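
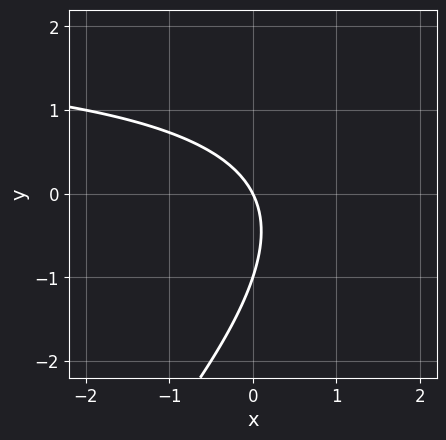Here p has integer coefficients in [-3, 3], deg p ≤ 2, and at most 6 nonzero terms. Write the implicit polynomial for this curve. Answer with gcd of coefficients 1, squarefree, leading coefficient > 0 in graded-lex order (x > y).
x*y - y^2 - 2*x - y

The degree is 2 — no degree-1 curve has this shape.
Observable constraints: one x-axis crossing is at x = 0; the y-axis gridline crossings are at y ∈ {-1, 0}.
Together with the visible shape, these determine p as stated.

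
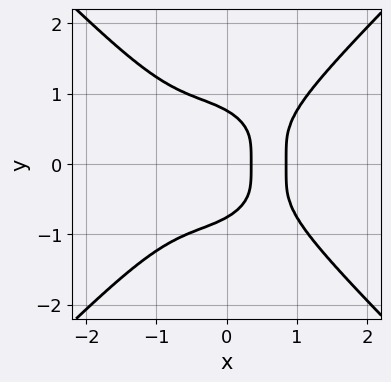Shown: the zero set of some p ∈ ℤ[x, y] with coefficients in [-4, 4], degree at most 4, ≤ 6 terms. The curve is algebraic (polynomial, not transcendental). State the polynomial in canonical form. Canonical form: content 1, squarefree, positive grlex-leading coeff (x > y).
3*x^4 - 3*y^4 - 3*x + 1

(a) deg p = 4. The shape is more complex than any degree-3 curve.
(b) Symmetries: it's symmetric under y → −y, forcing even powers of y.
(c) Checking where it meets the axes: no x-intercept at any integer in the box.
(d) These observations pin down the coefficients.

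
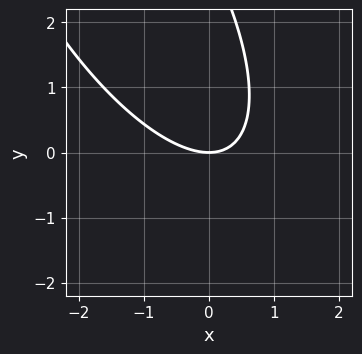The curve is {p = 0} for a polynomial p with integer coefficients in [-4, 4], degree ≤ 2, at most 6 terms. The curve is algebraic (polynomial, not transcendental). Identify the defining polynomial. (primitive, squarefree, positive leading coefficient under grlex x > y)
(a) Degree: a generic line meets the curve in up to 2 points, so deg p = 2.
(b) Checking where it meets the axes: it crosses the x-axis at the gridline x = 0; it meets the y-axis at y = 0 (among the integer gridlines).
(c) These observations pin down the coefficients.

2*x^2 + 2*x*y + y^2 - 3*y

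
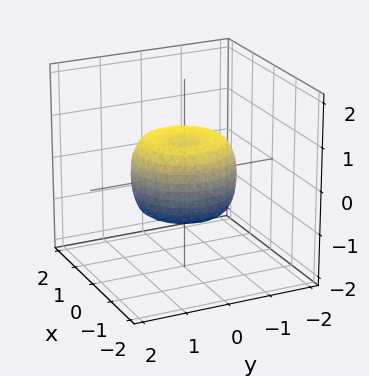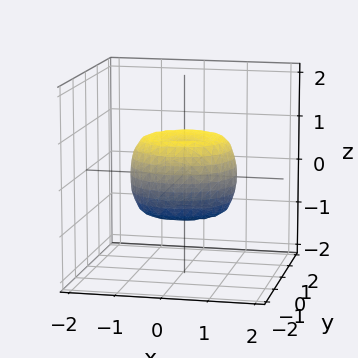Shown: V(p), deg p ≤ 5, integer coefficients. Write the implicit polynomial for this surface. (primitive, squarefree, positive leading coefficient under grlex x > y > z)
2*x^4 + 4*x^2*y^2 + 2*y^4 - 2*x^2 - 2*y^2 + 2*z^2 - 1

First, the degree is 4 — no degree-3 surface has this shape.
Next, symmetry: the z-axis is an axis of rotation, so x and y enter only as x² + y².
Next, checking where it meets the axes: a circular section at z = 0 has radius between 1 and 2.
Finally, putting this together gives p.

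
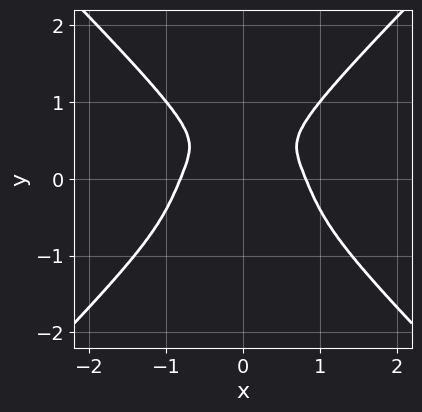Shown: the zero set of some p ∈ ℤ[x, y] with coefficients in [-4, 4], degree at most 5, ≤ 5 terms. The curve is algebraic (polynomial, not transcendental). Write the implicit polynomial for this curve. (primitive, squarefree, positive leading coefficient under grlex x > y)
The degree is 4 — no degree-3 curve has this shape.
Symmetries: mirror symmetry x ↦ −x ⇒ only even powers of x.
These observations pin down the coefficients.

3*x^4 - x^2*y^2 - 2*y^4 + 2*x^2*y - 2*x^2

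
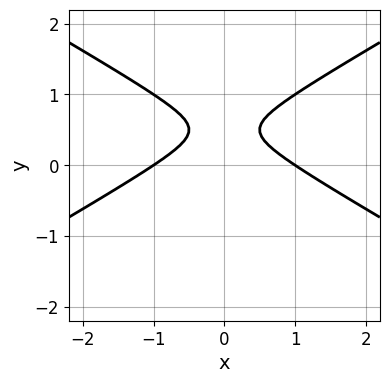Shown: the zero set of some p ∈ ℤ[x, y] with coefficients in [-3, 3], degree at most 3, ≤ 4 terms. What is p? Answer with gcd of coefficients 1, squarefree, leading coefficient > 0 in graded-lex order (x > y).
x^2 - 3*y^2 + 3*y - 1

First, deg p = 2. A generic line meets the curve in up to 2 points.
Then, symmetries: mirror symmetry x ↦ −x ⇒ only even powers of x.
Next, from the visible intercepts: no y-intercept at any integer in the box; among the integer gridlines, it crosses the x-axis at x ∈ {-1, 1}.
Finally, solving for integer coefficients yields p as stated.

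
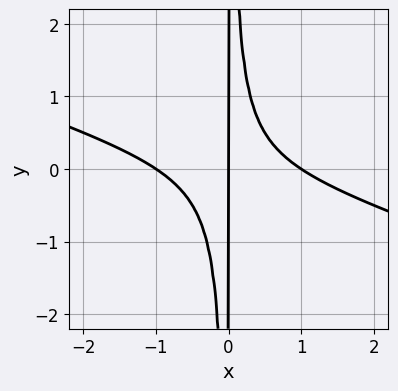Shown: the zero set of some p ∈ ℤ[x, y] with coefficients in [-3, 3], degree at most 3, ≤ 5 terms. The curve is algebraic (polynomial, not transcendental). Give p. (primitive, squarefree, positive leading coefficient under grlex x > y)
x^3 + 3*x^2*y - x

The degree is 3 — the shape is more complex than any degree-2 curve.
Checking where it meets the axes: the visible y-axis segment lies entirely on the curve; among the integer gridlines, it crosses the x-axis at x ∈ {-1, 0, 1}.
Together with the visible shape, these determine p as stated.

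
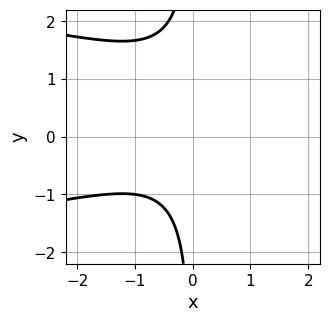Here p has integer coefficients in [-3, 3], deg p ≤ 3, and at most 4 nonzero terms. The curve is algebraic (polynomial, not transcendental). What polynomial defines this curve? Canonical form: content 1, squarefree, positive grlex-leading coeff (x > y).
Degree: a generic line meets the curve in up to 3 points, so deg p = 3.
Reading off the gridlines: no y-intercept at any integer in the box; it misses every integer gridline on the x-axis.
Solving for integer coefficients yields p as stated.

3*x*y^2 + 2*x^2 - 2*x*y + 3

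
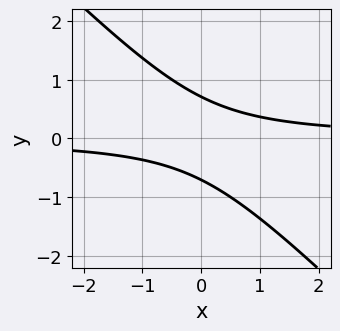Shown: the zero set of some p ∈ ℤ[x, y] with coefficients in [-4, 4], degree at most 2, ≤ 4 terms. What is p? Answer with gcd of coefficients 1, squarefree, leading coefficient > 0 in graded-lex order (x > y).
First, degree: the shape is more complex than any degree-1 curve, so deg p = 2.
Next, checking where it meets the axes: the curve avoids every integer x-axis point in the box.
Finally, together with the visible shape, these determine p as stated.

2*x*y + 2*y^2 - 1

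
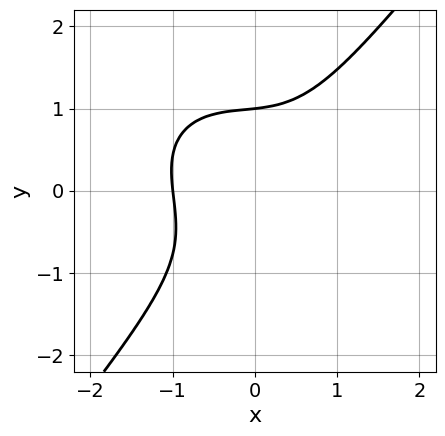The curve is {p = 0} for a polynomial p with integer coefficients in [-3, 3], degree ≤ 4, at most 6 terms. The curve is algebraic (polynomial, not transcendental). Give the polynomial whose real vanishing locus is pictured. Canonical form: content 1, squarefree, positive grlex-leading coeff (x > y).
3*x^3 + x^2*y + x*y^2 - 3*y^3 + 3

(a) deg p = 3. The shape is more complex than any degree-2 curve.
(b) Reading off the gridlines: it meets the y-axis at y = 1 (among the integer gridlines); it crosses the x-axis at the gridline x = -1.
(c) Assembling these constraints gives the stated polynomial.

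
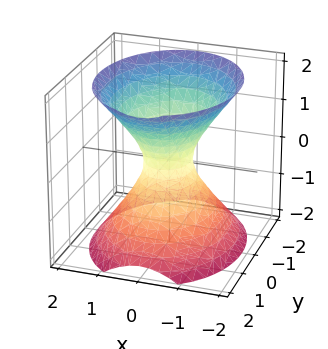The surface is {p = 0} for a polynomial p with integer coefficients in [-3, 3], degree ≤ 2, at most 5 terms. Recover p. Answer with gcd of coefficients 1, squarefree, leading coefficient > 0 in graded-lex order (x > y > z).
3*x^2 + 2*y^2 - 2*z^2 - 1

First, deg p = 2. An hourglass — one-sheet hyperboloid; a quadric.
Next, symmetries: mirror symmetry z ↦ −z ⇒ only even powers of z; the x ↦ −x reflection is a symmetry, so x appears only in even powers; mirror symmetry y ↦ −y ⇒ only even powers of y.
Then, observable constraints: it misses every integer gridline on the z-axis.
Finally, putting this together gives p.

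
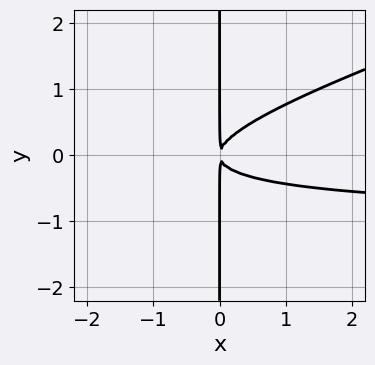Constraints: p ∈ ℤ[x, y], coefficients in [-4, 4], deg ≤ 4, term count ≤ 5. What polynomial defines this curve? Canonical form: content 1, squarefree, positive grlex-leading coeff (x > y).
(a) Degree: the shape is more complex than any degree-2 curve, so deg p = 3.
(b) Observable constraints: every point of the y-axis in the box is on the curve.
(c) Solving for integer coefficients yields p as stated.

x^2*y - 3*x*y^2 + x^2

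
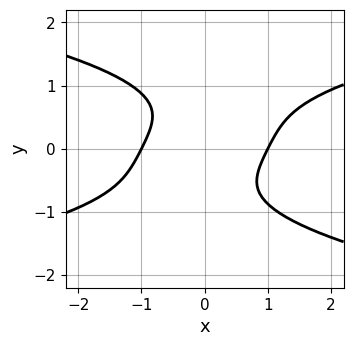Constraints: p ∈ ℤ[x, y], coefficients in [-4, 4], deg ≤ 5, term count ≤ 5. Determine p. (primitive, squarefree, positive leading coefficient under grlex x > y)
3*y^4 - 2*x^2 + 2*x*y + 2

deg p = 4.
From the visible intercepts: no y-intercept at any integer in the box; among the integer gridlines, it crosses the x-axis at x ∈ {-1, 1}.
Fitting integer coefficients to these (and the overall shape) gives p.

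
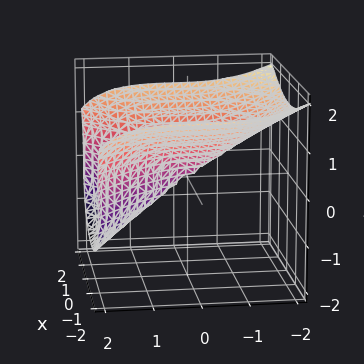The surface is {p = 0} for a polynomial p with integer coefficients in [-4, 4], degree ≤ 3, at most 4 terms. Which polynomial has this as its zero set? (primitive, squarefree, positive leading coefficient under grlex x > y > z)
y^3 + 3*z^3 - 3*x^2

First, the degree is 3 — the shape is more complex than any degree-2 surface.
Next, checking where it meets the axes: one x-axis crossing is at x = 0; it crosses the z-axis at the gridline z = 0; it meets the y-axis at y = 0 (among the integer gridlines).
Finally, the integer polynomial consistent with all of this is the stated p.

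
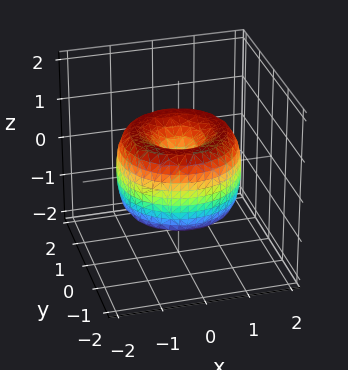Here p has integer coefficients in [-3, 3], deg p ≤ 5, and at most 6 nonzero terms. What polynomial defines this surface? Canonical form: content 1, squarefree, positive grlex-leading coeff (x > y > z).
x^4 + 2*x^2*y^2 + y^4 - 2*x^2 - 2*y^2 + z^2

Degree: a generic line meets the surface in up to 4 points, so deg p = 4.
Symmetry: the surface is invariant under rotation about z: p = q(x² + y², z).
From the axis intercepts and sections: one z-axis crossing is at z = 0; it crosses the y-axis at the gridline y = 0.
Assembling these constraints gives the stated polynomial.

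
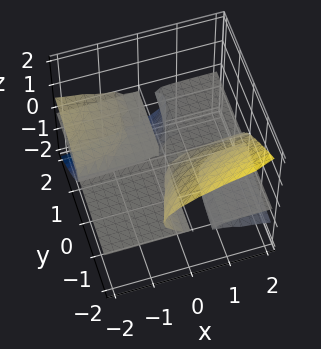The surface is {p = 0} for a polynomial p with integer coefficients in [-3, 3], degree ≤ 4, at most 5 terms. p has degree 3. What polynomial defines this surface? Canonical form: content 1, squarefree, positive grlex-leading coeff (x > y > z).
x*y*z + 2*y*z^2 + 3*z^3

1. The picture has 2 separate pieces.
2. Degree: no degree-2 surface has this shape, so deg p = 3.
3. Checking where it meets the axes: it crosses the z-axis at the gridline z = 0; every point of the x-axis in the box is on the surface; every point of the y-axis in the box is on the surface.
4. These observations pin down the coefficients.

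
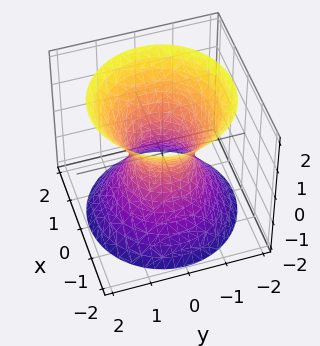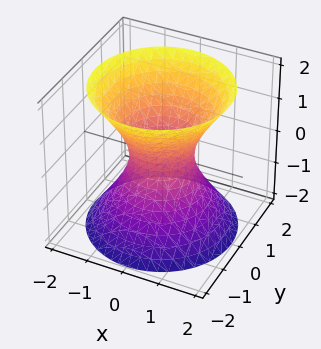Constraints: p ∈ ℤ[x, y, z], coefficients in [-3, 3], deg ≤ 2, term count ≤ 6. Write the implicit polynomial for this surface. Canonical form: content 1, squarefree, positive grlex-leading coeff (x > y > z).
3*x^2 + 3*y^2 - 2*z^2 - 2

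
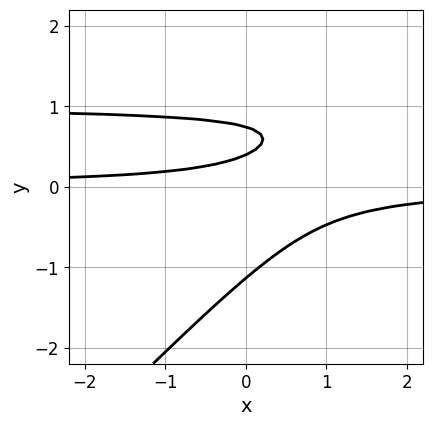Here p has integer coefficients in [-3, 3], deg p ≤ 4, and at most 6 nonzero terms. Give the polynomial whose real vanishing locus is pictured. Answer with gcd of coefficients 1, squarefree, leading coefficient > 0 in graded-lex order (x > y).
3*x*y^2 - 3*y^3 - 3*x*y + 3*y - 1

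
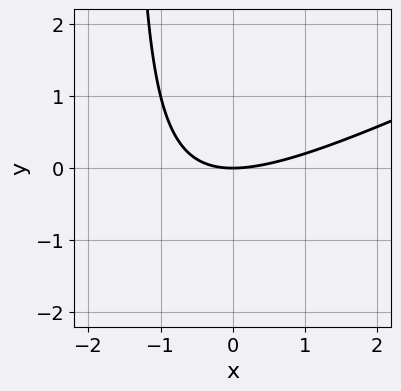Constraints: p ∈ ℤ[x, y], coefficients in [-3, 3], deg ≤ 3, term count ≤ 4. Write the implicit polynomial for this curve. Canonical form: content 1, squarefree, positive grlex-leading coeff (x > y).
x^2 - 2*x*y - 3*y

(a) deg p = 2. No degree-1 curve has this shape.
(b) From the axis intercepts and sections: one x-axis crossing is at x = 0; it crosses the y-axis at the gridline y = 0.
(c) Assembling these constraints gives the stated polynomial.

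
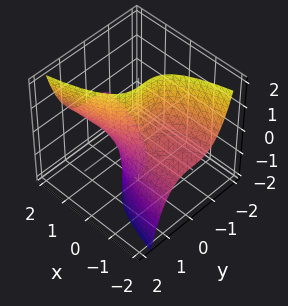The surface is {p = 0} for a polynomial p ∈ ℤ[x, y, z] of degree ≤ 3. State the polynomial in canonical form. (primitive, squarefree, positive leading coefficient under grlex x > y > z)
(a) Degree: a generic line meets the surface in up to 3 points, so deg p = 3.
(b) Observable constraints: the surface avoids every integer z-axis point in the box; it misses every integer gridline on the x-axis.
(c) Together with the visible shape, these determine p as stated.

3*y^3 - 3*x*z - 1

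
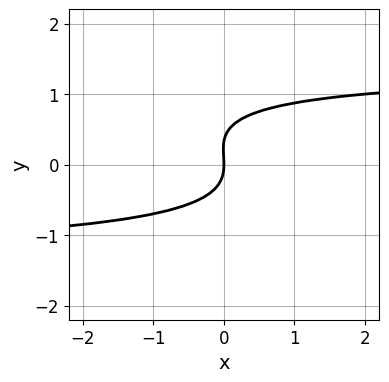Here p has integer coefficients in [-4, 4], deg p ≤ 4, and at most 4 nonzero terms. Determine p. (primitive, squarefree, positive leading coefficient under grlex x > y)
1. The degree is 3 — a generic line meets the curve in up to 3 points.
2. From the visible intercepts: one y-axis crossing is at y = 0; one x-axis crossing is at x = 0.
3. The integer polynomial consistent with all of this is the stated p.

x*y^2 + 3*y^3 - y^2 - 2*x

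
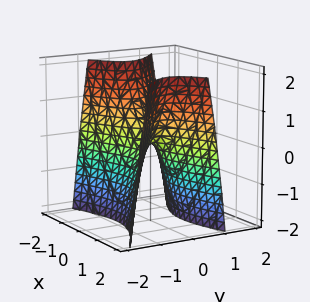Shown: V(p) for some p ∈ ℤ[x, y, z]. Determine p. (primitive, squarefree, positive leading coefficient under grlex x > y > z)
x^2 - x*y - 3*y^2 - z

1. deg p = 2. A generic line meets the surface in up to 2 points.
2. Checking where it meets the axes: one y-axis crossing is at y = 0; it meets the x-axis at x = 0 (among the integer gridlines); it crosses the z-axis at the gridline z = 0.
3. Solving for integer coefficients yields p as stated.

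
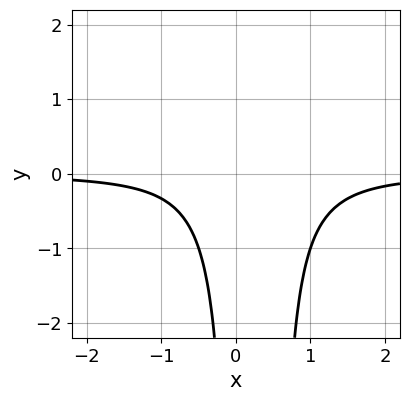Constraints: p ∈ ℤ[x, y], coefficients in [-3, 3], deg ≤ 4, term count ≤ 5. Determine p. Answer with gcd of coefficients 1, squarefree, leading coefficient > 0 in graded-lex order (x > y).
1. Degree: a generic line meets the curve in up to 3 points, so deg p = 3.
2. From the axis intercepts and sections: the curve avoids every integer y-axis point in the box; no x-intercept at any integer in the box.
3. Assembling these constraints gives the stated polynomial.

2*x^2*y - x*y + 1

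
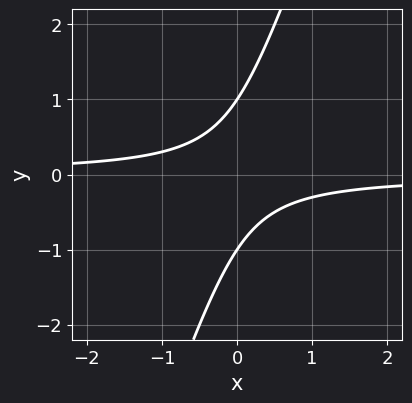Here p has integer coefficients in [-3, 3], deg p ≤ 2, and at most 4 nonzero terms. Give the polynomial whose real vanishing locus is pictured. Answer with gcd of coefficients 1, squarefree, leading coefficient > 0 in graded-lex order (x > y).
First, deg p = 2.
Next, checking where it meets the axes: it misses every integer gridline on the x-axis; among the integer gridlines, it crosses the y-axis at y ∈ {-1, 1}.
Finally, fitting integer coefficients to these (and the overall shape) gives p.

3*x*y - y^2 + 1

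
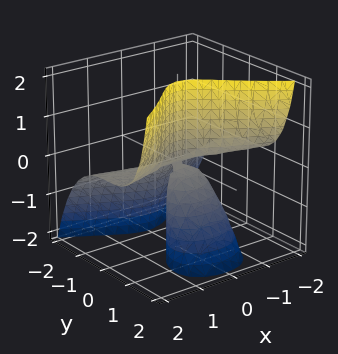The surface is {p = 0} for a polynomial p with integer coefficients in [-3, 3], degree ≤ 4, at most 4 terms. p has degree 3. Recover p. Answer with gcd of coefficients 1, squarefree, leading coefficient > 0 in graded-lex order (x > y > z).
deg p = 3. A generic line meets the surface in up to 3 points.
Against the integer gridlines: it crosses the y-axis at the gridline y = 0; every point of the x-axis in the box is on the surface.
These observations pin down the coefficients. Check: (0, 0, 2) on the z-axis lies on the surface, and p(0, 0, 2) = 0. ✓

3*x^2*z - 3*y^3 - y^2*z - 3*y*z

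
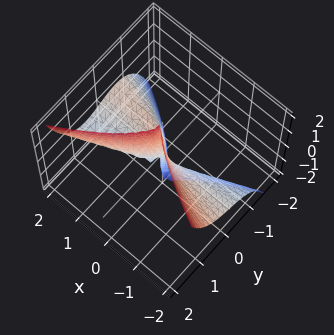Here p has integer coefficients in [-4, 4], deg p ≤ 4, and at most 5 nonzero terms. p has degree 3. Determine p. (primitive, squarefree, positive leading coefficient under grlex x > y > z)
x^2*z - 2*y^3 + x*y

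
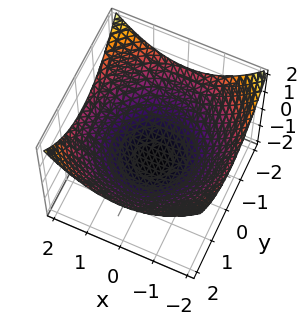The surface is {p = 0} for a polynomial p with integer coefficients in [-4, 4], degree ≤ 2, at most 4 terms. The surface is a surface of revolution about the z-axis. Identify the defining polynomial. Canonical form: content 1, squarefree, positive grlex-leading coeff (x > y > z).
First, degree: no degree-1 surface has this shape, so deg p = 2.
Next, symmetries: the z-axis is an axis of rotation, so x and y enter only as x² + y².
Then, checking where it meets the axes: a circular section at z = 0 has radius between 1 and 2; it meets the z-axis at z = -1 (among the integer gridlines).
Finally, these observations pin down the coefficients.

x^2 + y^2 - 3*z - 3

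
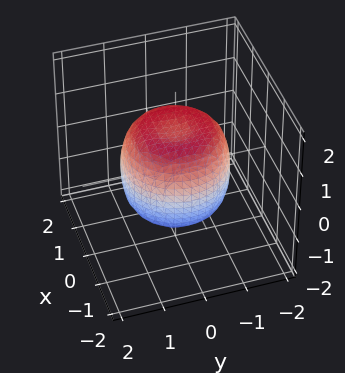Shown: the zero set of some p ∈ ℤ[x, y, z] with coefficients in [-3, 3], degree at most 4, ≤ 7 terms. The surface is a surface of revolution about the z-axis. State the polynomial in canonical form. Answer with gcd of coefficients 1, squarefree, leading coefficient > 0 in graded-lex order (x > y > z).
(a) The degree is 4 — a generic line meets the surface in up to 4 points.
(b) Symmetries: every cross-section ⟂ z is a circle, so x, y appear only via x² + y².
(c) Against the integer gridlines: a circular section at z = -1 has radius exactly 1; the z-axis gridline crossings are at z ∈ {-1, 1}.
(d) Together with the visible shape, these determine p as stated.

x^4 + 2*x^2*y^2 + y^4 - x^2 - y^2 + z^2 - 1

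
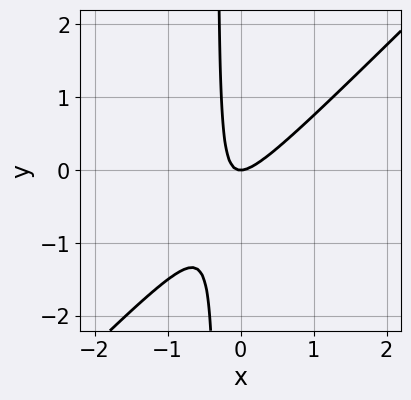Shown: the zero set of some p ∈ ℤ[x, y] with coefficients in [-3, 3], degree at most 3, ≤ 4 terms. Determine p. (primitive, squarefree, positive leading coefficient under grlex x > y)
First, deg p = 2.
Then, against the integer gridlines: one y-axis crossing is at y = 0; it meets the x-axis at x = 0 (among the integer gridlines).
Finally, together with the visible shape, these determine p as stated.

3*x^2 - 3*x*y - y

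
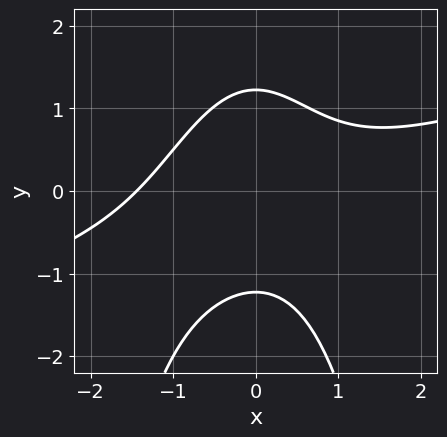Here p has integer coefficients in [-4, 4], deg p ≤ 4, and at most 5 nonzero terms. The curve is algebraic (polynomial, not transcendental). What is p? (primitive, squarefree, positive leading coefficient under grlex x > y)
x^3 - 3*x^2*y - 2*y^2 + 3

(a) deg p = 3.
(b) Solving for integer coefficients yields p as stated.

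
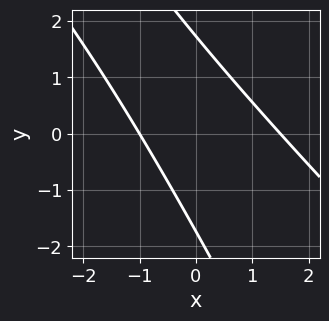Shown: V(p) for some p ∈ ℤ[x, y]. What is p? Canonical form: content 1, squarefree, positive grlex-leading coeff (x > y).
1. Degree: a generic line meets the curve in up to 2 points, so deg p = 2.
2. Observable constraints: one x-axis crossing is at x = -1.
3. Solving for integer coefficients yields p as stated.

2*x^2 + 3*x*y + y^2 - x - 3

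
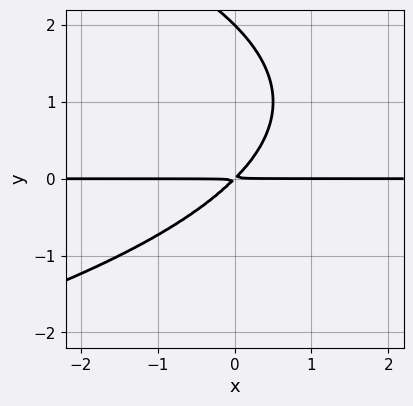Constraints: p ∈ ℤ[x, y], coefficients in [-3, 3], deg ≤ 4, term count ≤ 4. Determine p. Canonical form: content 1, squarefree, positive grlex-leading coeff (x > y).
y^3 + 2*x*y - 2*y^2

1. The degree is 3 — no degree-2 curve has this shape.
2. Observable constraints: the visible x-axis segment lies entirely on the curve; it crosses the y-axis at the gridline y = 2.
3. Matching integer coefficients to the picture gives p.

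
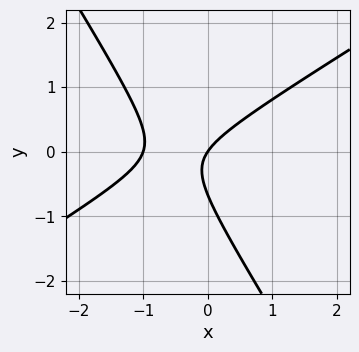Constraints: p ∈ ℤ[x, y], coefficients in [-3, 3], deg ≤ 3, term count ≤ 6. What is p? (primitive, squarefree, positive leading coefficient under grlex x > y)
3*x^2 - 3*x*y - 3*y^2 + 3*x - 2*y

1. deg p = 2.
2. From the axis intercepts and sections: one y-axis crossing is at y = 0; among the integer gridlines, it crosses the x-axis at x ∈ {-1, 0}.
3. Solving for integer coefficients yields p as stated.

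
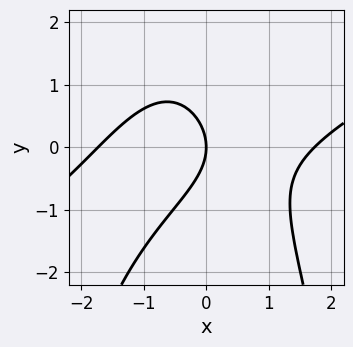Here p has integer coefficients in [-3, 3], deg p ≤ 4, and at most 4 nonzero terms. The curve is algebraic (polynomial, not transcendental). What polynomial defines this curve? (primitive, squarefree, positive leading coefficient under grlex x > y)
First, deg p = 3.
Next, observable constraints: it meets the x-axis at x = 0 (among the integer gridlines); it meets the y-axis at y = 0 (among the integer gridlines).
Finally, assembling these constraints gives the stated polynomial.

x^3 - 2*x^2*y - 2*y^2 - 3*x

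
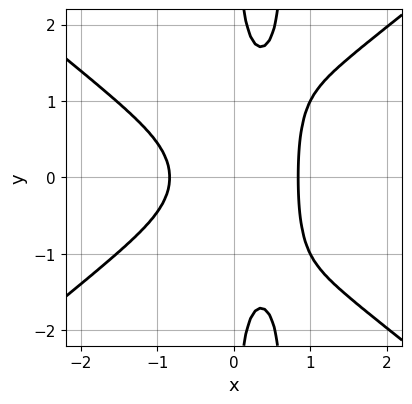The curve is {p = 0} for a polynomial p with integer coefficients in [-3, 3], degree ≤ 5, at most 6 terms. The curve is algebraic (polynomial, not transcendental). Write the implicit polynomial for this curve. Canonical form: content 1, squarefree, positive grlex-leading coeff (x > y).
2*x^4 - 3*x^2*y^2 + 2*x*y^2 - 1

deg p = 4. The shape is more complex than any degree-3 curve.
Symmetries: the y ↦ −y reflection is a symmetry, so y appears only in even powers.
From the visible intercepts: no y-intercept at any integer in the box.
Matching integer coefficients to the picture gives p.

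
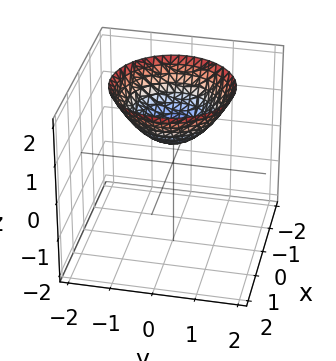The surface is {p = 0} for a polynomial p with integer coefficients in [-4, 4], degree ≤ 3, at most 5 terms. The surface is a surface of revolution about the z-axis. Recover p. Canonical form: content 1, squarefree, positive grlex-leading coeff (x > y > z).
2*x^2 + 2*y^2 - 3*z + 2

The degree is 2 — the shape is more complex than any degree-1 surface.
Symmetries: rotational symmetry about the z-axis ⇒ p depends on x, y only through x² + y².
Reading off the gridlines: the surface avoids every integer x-axis point in the box; a circular section at z = 1 has radius between 0 and 1; no y-intercept at any integer in the box.
Assembling these constraints gives the stated polynomial.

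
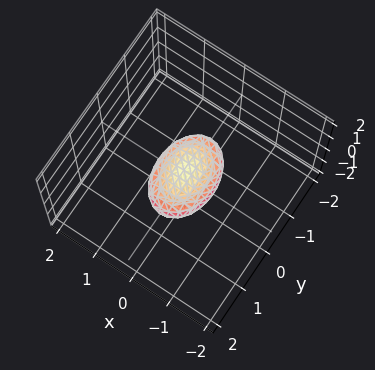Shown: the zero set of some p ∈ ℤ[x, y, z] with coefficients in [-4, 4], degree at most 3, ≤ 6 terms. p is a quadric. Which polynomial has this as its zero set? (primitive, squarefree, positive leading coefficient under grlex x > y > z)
2*x^2 + y^2 + 3*z^2 - 1

Degree: bounded and convex; a quadric, so deg p = 2.
Symmetries: mirror symmetry y ↦ −y ⇒ only even powers of y; the z ↦ −z reflection is a symmetry, so z appears only in even powers; mirror symmetry x ↦ −x ⇒ only even powers of x.
Observable constraints: among the integer gridlines, it crosses the y-axis at y ∈ {-1, 1}.
These observations pin down the coefficients.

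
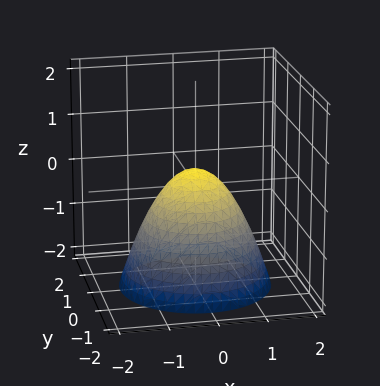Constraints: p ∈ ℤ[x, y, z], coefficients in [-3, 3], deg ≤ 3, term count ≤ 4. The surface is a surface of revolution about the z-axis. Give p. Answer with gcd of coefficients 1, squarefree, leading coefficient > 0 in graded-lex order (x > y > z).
3*x^2 + 3*y^2 + 3*z - 1

First, deg p = 2.
Next, symmetries: rotational symmetry about the z-axis ⇒ p depends on x, y only through x² + y².
Next, observable constraints: a circular section at z = -1 has radius between 1 and 2.
Finally, assembling these constraints gives the stated polynomial.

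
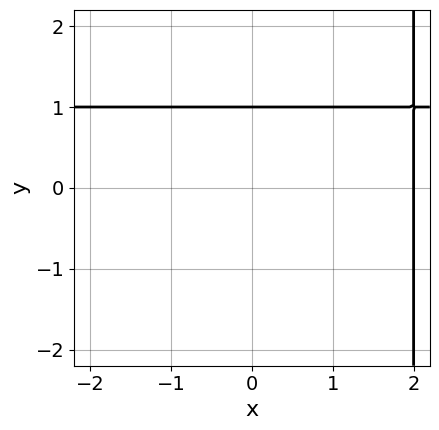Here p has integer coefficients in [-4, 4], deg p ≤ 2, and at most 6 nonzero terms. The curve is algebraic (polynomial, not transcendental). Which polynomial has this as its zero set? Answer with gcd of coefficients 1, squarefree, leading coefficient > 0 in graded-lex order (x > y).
(a) The degree is 2 — the shape is more complex than any degree-1 curve.
(b) Against the integer gridlines: it crosses the x-axis at the gridline x = 2; it crosses the y-axis at the gridline y = 1.
(c) Putting this together gives p.

x*y - x - 2*y + 2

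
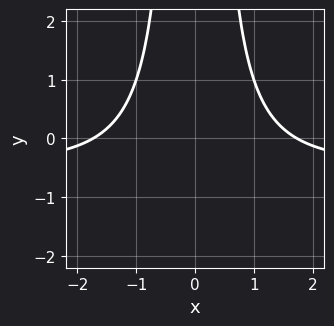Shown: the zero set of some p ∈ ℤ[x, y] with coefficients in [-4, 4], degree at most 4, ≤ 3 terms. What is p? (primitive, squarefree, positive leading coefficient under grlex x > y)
2*x^2*y + x^2 - 3

(a) deg p = 3. The shape is more complex than any degree-2 curve.
(b) Symmetries: it's symmetric under x → −x, forcing even powers of x.
(c) Observable constraints: it misses every integer gridline on the y-axis.
(d) Solving for integer coefficients yields p as stated.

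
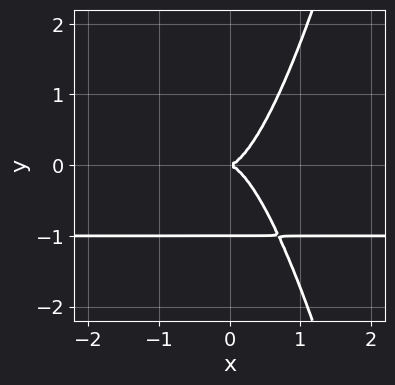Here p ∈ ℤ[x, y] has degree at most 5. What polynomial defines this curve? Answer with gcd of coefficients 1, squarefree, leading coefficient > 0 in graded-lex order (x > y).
3*x^3*y + 3*x^3 - y^3 - y^2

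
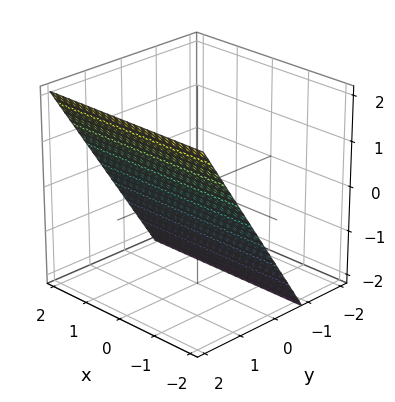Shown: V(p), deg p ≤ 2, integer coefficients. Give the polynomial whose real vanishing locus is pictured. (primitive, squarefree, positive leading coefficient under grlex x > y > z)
3*y - 2*z - 2

Degree: every cross-section is a straight line — this is a plane, so deg p = 1.
From the visible intercepts: one z-axis crossing is at z = -1; it misses every integer gridline on the x-axis.
Matching integer coefficients to the picture gives p.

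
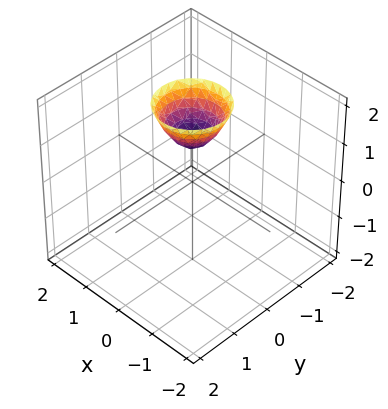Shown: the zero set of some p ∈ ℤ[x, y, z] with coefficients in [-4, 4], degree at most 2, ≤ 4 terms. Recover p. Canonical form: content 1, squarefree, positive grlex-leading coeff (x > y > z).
(a) Degree: a generic line meets the surface in up to 2 points, so deg p = 2.
(b) Symmetries: rotational symmetry about the z-axis ⇒ p depends on x, y only through x² + y².
(c) Checking where it meets the axes: it meets the z-axis at z = 1 (among the integer gridlines); the surface avoids every integer y-axis point in the box; a circular section at z = 2 has radius between 0 and 1; it misses every integer gridline on the x-axis.
(d) These observations pin down the coefficients.

3*x^2 + 3*y^2 - 2*z + 2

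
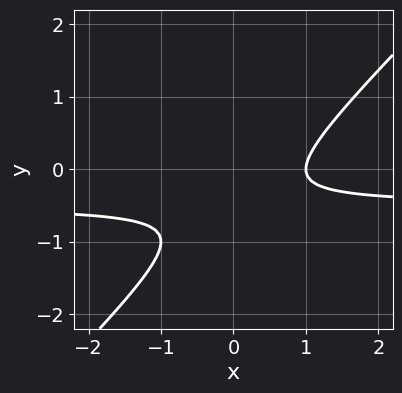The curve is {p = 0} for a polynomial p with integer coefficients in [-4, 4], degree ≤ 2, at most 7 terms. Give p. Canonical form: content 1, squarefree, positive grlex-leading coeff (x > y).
2*x*y - 2*y^2 + x - 2*y - 1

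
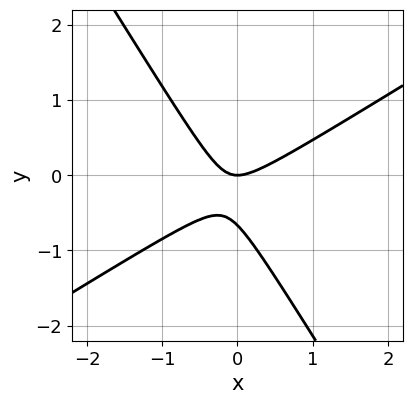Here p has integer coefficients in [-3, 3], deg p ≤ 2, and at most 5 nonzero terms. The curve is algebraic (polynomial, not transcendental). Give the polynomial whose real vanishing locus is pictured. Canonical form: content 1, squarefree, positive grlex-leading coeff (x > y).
1. deg p = 2. The shape is more complex than any degree-1 curve.
2. From the axis intercepts and sections: one y-axis crossing is at y = 0; one x-axis crossing is at x = 0.
3. Putting this together gives p.

3*x^2 - 3*x*y - 3*y^2 - 2*y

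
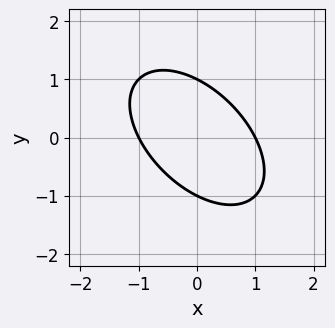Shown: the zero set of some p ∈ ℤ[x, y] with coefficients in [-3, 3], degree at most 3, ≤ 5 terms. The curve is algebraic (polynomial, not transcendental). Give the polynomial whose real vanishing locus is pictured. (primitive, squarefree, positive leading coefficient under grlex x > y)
First, deg p = 2. No degree-1 curve has this shape.
Next, checking where it meets the axes: among the integer gridlines, it crosses the y-axis at y ∈ {-1, 1}; the x-axis gridline crossings are at x ∈ {-1, 1}.
Finally, together with the visible shape, these determine p as stated.

x^2 + x*y + y^2 - 1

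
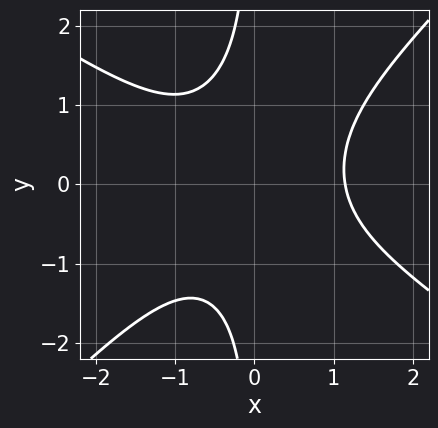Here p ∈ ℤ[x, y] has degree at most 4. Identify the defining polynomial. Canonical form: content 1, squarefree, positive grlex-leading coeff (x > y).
First, the degree is 3 — a generic line meets the curve in up to 3 points.
Next, checking where it meets the axes: the curve avoids every integer y-axis point in the box.
Finally, together with the visible shape, these determine p as stated.

2*x^3 + x^2*y - 3*x*y^2 - 3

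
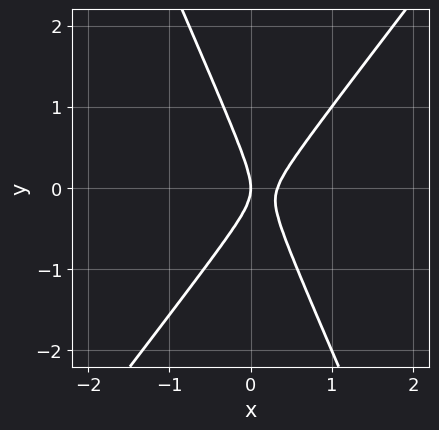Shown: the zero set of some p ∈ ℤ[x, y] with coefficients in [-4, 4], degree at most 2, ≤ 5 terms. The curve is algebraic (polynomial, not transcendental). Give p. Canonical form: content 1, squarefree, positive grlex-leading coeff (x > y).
3*x^2 - x*y - y^2 - x

First, the degree is 2 — no degree-1 curve has this shape.
Then, checking where it meets the axes: one y-axis crossing is at y = 0; one x-axis crossing is at x = 0.
Finally, assembling these constraints gives the stated polynomial.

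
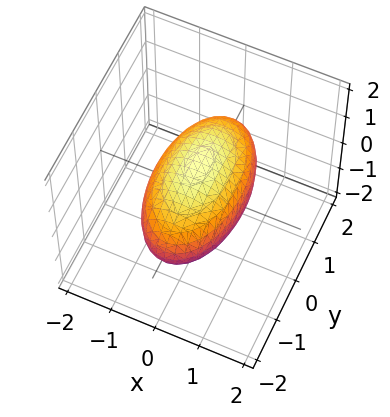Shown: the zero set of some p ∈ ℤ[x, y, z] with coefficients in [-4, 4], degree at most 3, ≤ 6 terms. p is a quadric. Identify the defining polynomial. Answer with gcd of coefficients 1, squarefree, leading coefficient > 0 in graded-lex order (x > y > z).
(a) Degree: bounded and convex; a quadric, so deg p = 2.
(b) Symmetries: it's symmetric under y → −y, forcing even powers of y; mirror symmetry x ↦ −x ⇒ only even powers of x; the z ↦ −z reflection is a symmetry, so z appears only in even powers.
(c) Reading off the gridlines: the z-axis gridline crossings are at z ∈ {-1, 1}; among the integer gridlines, it crosses the x-axis at x ∈ {-1, 1}.
(d) Assembling these constraints gives the stated polynomial.

3*x^2 + y^2 + 3*z^2 - 3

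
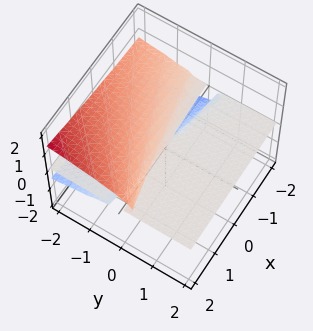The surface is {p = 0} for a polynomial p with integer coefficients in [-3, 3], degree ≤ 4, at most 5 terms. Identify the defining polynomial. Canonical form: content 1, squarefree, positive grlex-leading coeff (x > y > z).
x*z^2 - 3*z^3 - y*z

1. The degree is 3 — the shape is more complex than any degree-2 surface.
2. Against the integer gridlines: it meets the z-axis at z = 0 (among the integer gridlines); every point of the x-axis in the box is on the surface; the visible y-axis segment lies entirely on the surface.
3. The integer polynomial consistent with all of this is the stated p.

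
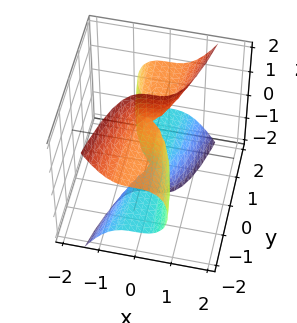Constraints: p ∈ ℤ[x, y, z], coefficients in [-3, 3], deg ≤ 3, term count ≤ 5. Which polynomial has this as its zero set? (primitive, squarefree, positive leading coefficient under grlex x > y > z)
deg p = 3. No degree-2 surface has this shape.
From the axis intercepts and sections: one x-axis crossing is at x = 0; it meets the y-axis at y = 0 (among the integer gridlines); the visible z-axis segment lies entirely on the surface.
Fitting integer coefficients to these (and the overall shape) gives p.

3*x^3 - y*z^2 + y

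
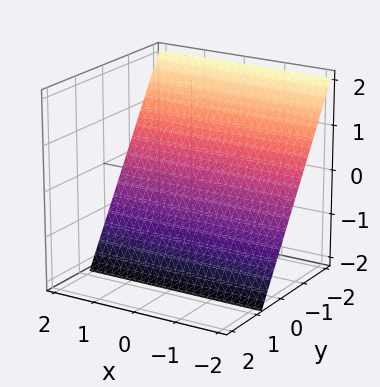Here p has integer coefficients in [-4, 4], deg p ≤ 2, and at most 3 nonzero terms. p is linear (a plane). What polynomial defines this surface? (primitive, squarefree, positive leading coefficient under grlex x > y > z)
3*y + 2*z + 2

The degree is 1 — the surface is flat (a plane).
From the visible intercepts: the surface avoids every integer x-axis point in the box; it crosses the z-axis at the gridline z = -1.
Together with the visible shape, these determine p as stated.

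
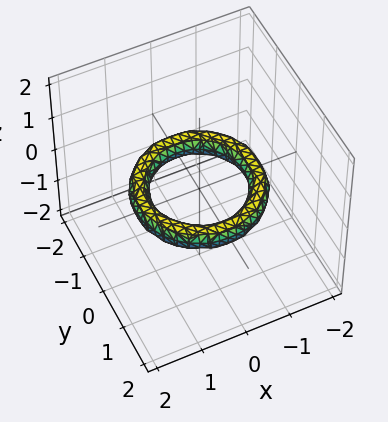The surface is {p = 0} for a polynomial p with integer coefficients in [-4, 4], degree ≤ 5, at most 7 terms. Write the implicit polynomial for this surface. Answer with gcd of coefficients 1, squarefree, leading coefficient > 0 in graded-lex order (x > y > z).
(a) The degree is 4 — no degree-3 surface has this shape.
(b) By symmetry, the surface is invariant under rotation about z: p = q(x² + y², z).
(c) From the axis intercepts and sections: among the integer gridlines, it crosses the x-axis at x ∈ {-1, 1}; the y-axis gridline crossings are at y ∈ {-1, 1}; the surface avoids every integer z-axis point in the box.
(d) Fitting integer coefficients to these (and the overall shape) gives p.

x^4 + 2*x^2*y^2 + y^4 - 3*x^2 - 3*y^2 + 3*z^2 + 2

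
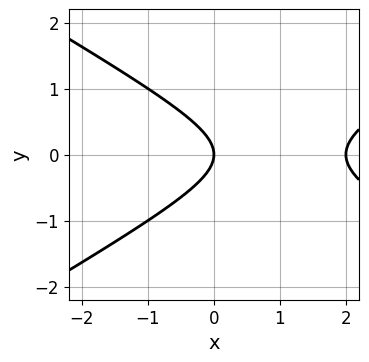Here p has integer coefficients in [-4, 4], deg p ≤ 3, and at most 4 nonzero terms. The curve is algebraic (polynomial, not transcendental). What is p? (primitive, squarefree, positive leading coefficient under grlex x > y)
x^2 - 3*y^2 - 2*x

(a) The degree is 2 — no degree-1 curve has this shape.
(b) Symmetries: mirror symmetry y ↦ −y ⇒ only even powers of y.
(c) Observable constraints: among the integer gridlines, it crosses the x-axis at x ∈ {0, 2}; one y-axis crossing is at y = 0.
(d) The integer polynomial consistent with all of this is the stated p.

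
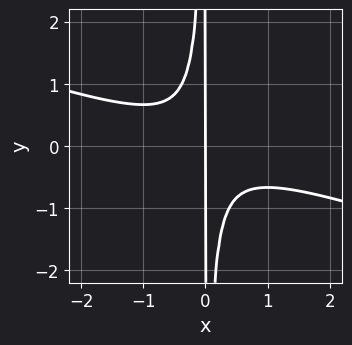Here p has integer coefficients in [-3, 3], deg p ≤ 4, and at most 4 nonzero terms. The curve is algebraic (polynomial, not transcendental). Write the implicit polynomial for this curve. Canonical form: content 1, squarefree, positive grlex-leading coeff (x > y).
Degree: no degree-2 curve has this shape, so deg p = 3.
Against the integer gridlines: the visible y-axis segment lies entirely on the curve; one x-axis crossing is at x = 0.
Assembling these constraints gives the stated polynomial.

x^3 + 3*x^2*y + x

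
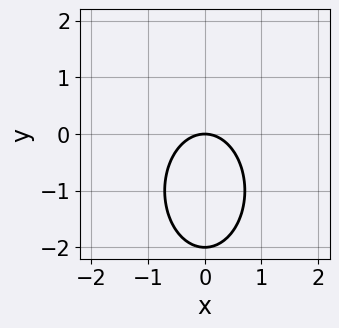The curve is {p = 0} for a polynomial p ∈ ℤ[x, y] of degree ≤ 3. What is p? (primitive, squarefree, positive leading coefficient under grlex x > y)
1. The degree is 2 — the shape is more complex than any degree-1 curve.
2. Symmetries: it's symmetric under x → −x, forcing even powers of x.
3. Against the integer gridlines: among the integer gridlines, it crosses the y-axis at y ∈ {-2, 0}; one x-axis crossing is at x = 0.
4. The integer polynomial consistent with all of this is the stated p.

2*x^2 + y^2 + 2*y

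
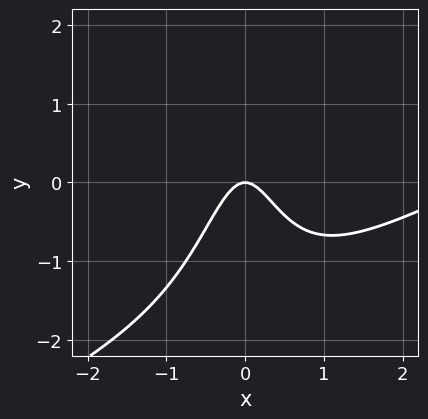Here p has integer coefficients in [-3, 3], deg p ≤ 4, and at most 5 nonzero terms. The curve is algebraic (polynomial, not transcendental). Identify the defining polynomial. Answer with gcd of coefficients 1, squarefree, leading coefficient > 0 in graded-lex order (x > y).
(a) The degree is 3 — a generic line meets the curve in up to 3 points.
(b) Observable constraints: it meets the x-axis at x = 0 (among the integer gridlines); one y-axis crossing is at y = 0.
(c) Together with the visible shape, these determine p as stated.

x^3 - 2*x^2*y - 3*x^2 - y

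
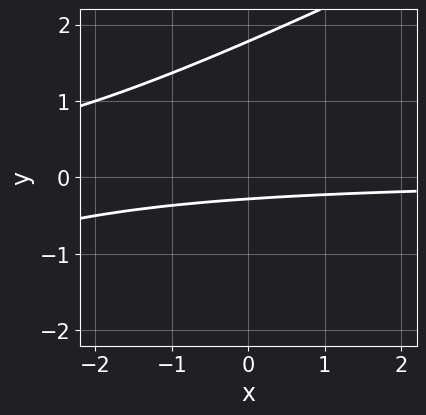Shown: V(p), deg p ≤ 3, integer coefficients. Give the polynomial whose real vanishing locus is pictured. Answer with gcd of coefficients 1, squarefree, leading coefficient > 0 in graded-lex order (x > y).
1. Degree: a generic line meets the curve in up to 2 points, so deg p = 2.
2. Checking where it meets the axes: the curve avoids every integer x-axis point in the box.
3. Assembling these constraints gives the stated polynomial.

x*y - 2*y^2 + 3*y + 1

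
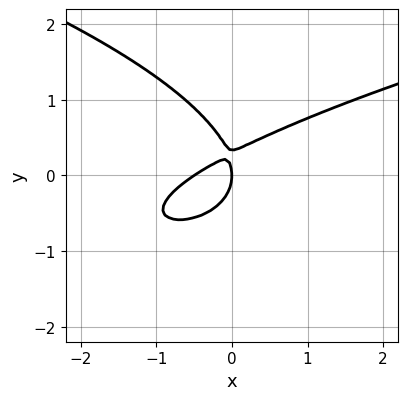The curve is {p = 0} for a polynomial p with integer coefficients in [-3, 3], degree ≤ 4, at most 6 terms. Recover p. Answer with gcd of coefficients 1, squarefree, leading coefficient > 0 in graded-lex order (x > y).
3*y^3 - 2*x^2 + 3*x*y - y^2 - x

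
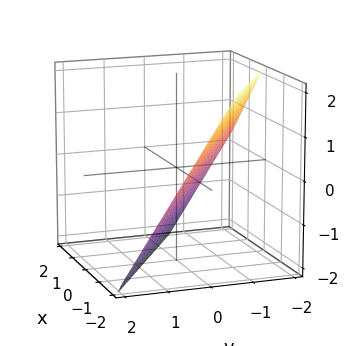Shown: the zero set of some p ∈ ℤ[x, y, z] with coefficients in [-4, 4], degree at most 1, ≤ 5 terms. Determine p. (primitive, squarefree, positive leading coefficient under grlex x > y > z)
2*x + 3*y + 2*z + 2

1. deg p = 1. Every cross-section is a straight line — this is a plane.
2. Reading off the gridlines: it crosses the x-axis at the gridline x = -1; one z-axis crossing is at z = -1.
3. Matching integer coefficients to the picture gives p.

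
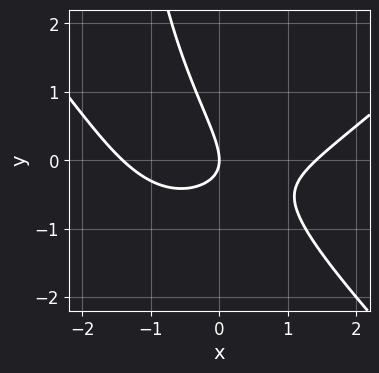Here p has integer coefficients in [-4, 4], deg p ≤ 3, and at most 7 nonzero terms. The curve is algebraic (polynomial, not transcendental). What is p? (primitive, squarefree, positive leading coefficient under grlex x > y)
x^3 - x*y^2 - 3*x*y - 2*y^2 - 2*x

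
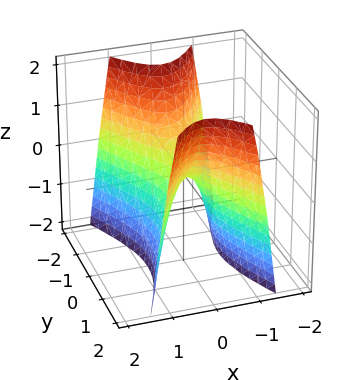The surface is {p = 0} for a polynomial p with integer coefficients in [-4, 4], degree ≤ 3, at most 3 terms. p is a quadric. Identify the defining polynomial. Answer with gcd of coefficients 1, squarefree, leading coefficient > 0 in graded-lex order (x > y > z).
First, the degree is 2 — a saddle surface; a quadric.
Then, symmetries: it's symmetric under x → −x, forcing even powers of x; the y ↦ −y reflection is a symmetry, so y appears only in even powers.
Next, checking where it meets the axes: it meets the y-axis at y = 0 (among the integer gridlines); it crosses the z-axis at the gridline z = 0; it crosses the x-axis at the gridline x = 0.
Finally, matching integer coefficients to the picture gives p.

3*x^2 - y^2 + z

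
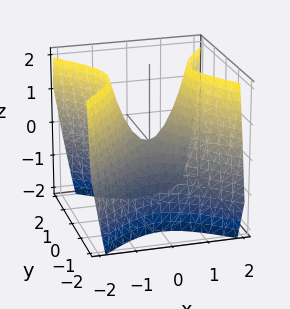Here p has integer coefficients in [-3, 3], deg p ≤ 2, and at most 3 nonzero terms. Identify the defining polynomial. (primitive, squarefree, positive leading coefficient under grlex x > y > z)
1. Degree: a saddle surface; a quadric, so deg p = 2.
2. Symmetries: mirror symmetry y ↦ −y ⇒ only even powers of y; the x ↦ −x reflection is a symmetry, so x appears only in even powers.
3. From the visible intercepts: one y-axis crossing is at y = 0; one x-axis crossing is at x = 0; it meets the z-axis at z = 0 (among the integer gridlines).
4. Solving for integer coefficients yields p as stated.

3*x^2 - 3*y^2 - 2*z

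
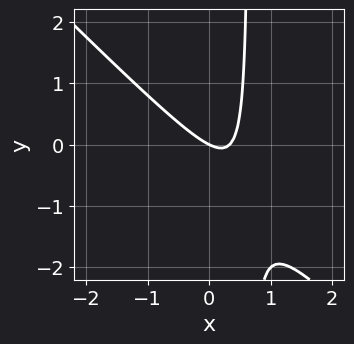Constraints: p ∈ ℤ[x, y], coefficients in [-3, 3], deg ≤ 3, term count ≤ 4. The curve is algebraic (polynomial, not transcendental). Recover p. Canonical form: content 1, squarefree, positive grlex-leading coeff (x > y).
3*x^2 + 3*x*y - x - 2*y

First, deg p = 2. No degree-1 curve has this shape.
Then, reading off the gridlines: one y-axis crossing is at y = 0; one x-axis crossing is at x = 0.
Finally, matching integer coefficients to the picture gives p.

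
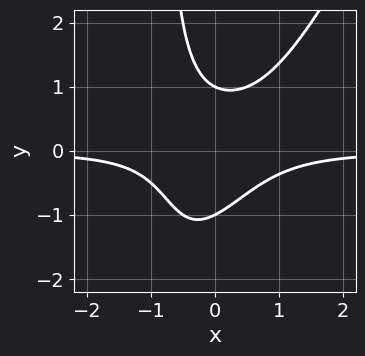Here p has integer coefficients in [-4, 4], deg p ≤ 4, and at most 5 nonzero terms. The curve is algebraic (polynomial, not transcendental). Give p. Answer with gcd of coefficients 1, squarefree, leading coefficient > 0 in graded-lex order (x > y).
1. deg p = 3.
2. Observable constraints: it misses every integer gridline on the x-axis; among the integer gridlines, it crosses the y-axis at y ∈ {-1, 1}.
3. Solving for integer coefficients yields p as stated.

2*x^2*y - x*y^2 - y^2 + 1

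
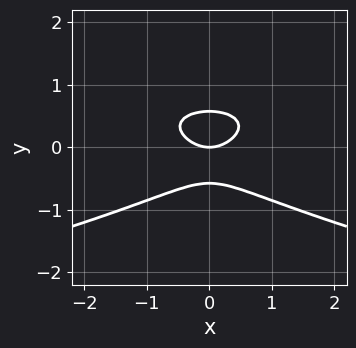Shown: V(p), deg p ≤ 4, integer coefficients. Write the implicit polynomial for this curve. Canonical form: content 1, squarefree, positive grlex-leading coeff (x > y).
3*y^3 + x^2 - y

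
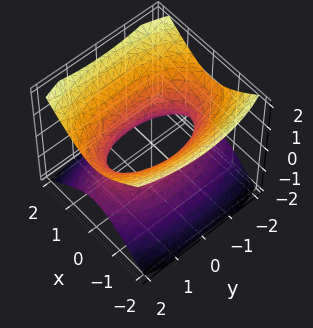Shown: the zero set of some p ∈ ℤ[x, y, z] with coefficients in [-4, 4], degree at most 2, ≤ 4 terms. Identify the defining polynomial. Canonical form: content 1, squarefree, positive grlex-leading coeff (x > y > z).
3*x^2 + y^2 - 3*z^2 - 2

(a) Degree: an hourglass — one-sheet hyperboloid; a quadric, so deg p = 2.
(b) Symmetries: it's symmetric under y → −y, forcing even powers of y; it's symmetric under z → −z, forcing even powers of z; it's symmetric under x → −x, forcing even powers of x.
(c) Reading off the gridlines: it misses every integer gridline on the z-axis.
(d) Assembling these constraints gives the stated polynomial.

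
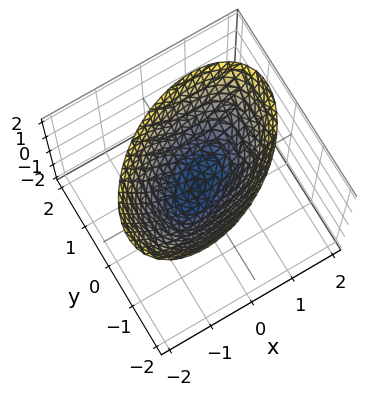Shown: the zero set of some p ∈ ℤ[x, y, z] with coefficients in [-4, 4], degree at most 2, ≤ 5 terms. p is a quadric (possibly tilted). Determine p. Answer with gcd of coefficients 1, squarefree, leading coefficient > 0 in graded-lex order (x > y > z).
2*x^2 - 2*x*y + 3*y^2 - 3*z

First, degree: the shape is more complex than any degree-1 surface, so deg p = 2.
Next, from the visible intercepts: one x-axis crossing is at x = 0; it crosses the z-axis at the gridline z = 0; it crosses the y-axis at the gridline y = 0.
Finally, putting this together gives p.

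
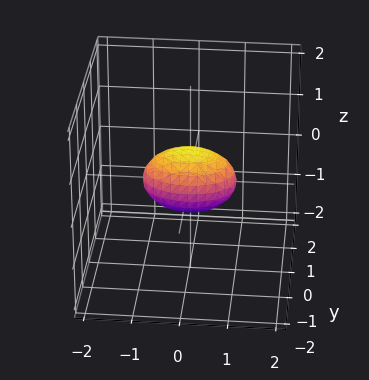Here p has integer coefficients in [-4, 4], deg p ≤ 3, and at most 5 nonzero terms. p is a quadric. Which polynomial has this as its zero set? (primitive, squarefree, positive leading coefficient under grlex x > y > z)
x^2 + 2*y^2 + 2*z^2 - 1

1. The degree is 2 — a closed, bounded, convex surface; a quadric.
2. Symmetries: mirror symmetry y ↦ −y ⇒ only even powers of y; the x ↦ −x reflection is a symmetry, so x appears only in even powers; the z ↦ −z reflection is a symmetry, so z appears only in even powers.
3. Reading off the gridlines: among the integer gridlines, it crosses the x-axis at x ∈ {-1, 1}.
4. Together with the visible shape, these determine p as stated.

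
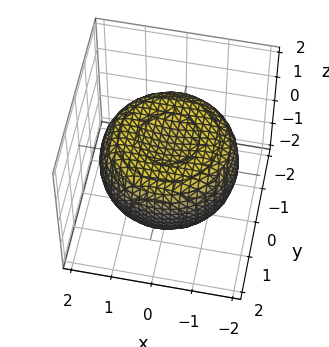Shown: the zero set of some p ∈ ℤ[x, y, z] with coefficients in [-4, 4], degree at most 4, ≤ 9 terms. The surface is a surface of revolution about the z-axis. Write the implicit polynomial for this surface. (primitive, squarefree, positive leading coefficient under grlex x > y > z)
x^4 + 2*x^2*y^2 + y^4 - 2*x^2 - 2*y^2 + 3*z^2 - 2

(a) Degree: no degree-3 surface has this shape, so deg p = 4.
(b) By symmetry, the z-axis is an axis of rotation, so x and y enter only as x² + y².
(c) Observable constraints: a circular section at z = 1 has radius exactly 1.
(d) The integer polynomial consistent with all of this is the stated p.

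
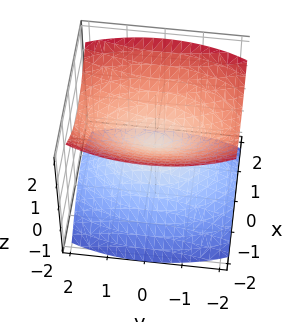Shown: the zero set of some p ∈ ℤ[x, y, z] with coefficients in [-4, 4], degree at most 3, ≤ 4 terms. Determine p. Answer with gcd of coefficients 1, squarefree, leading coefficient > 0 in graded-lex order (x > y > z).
3*x^2 + y^2 - 3*z^2

First, I count 2 distinct pieces. Treating them together as one polynomial.
Next, the degree is 2 — two nappes meeting at a single point; a quadric.
Then, symmetries: mirror symmetry z ↦ −z ⇒ only even powers of z; the x ↦ −x reflection is a symmetry, so x appears only in even powers; the y ↦ −y reflection is a symmetry, so y appears only in even powers.
Next, from the axis intercepts and sections: one z-axis crossing is at z = 0; it crosses the y-axis at the gridline y = 0.
Finally, together with the visible shape, these determine p as stated.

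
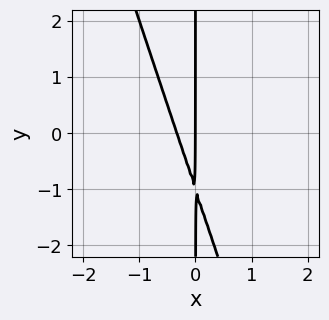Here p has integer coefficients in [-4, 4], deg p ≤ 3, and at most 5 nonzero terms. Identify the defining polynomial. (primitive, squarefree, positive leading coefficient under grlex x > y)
The degree is 2 — the shape is more complex than any degree-1 curve.
Observable constraints: every point of the y-axis in the box is on the curve; it crosses the x-axis at the gridline x = 0.
Assembling these constraints gives the stated polynomial.

3*x^2 + x*y + x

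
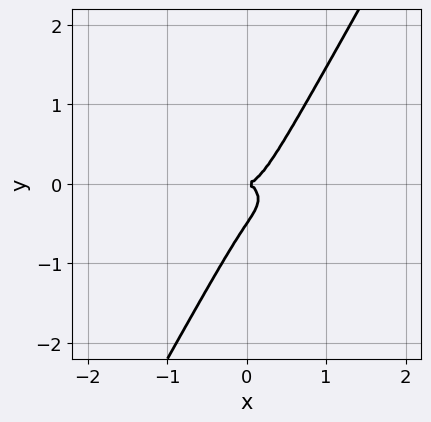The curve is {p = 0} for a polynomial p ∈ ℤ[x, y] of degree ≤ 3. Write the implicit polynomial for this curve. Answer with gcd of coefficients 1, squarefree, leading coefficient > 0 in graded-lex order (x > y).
2*x^3 + 3*x*y^2 - 2*y^3 - y^2

(a) deg p = 3.
(b) From the axis intercepts and sections: it crosses the x-axis at the gridline x = 0; one y-axis crossing is at y = 0.
(c) Assembling these constraints gives the stated polynomial.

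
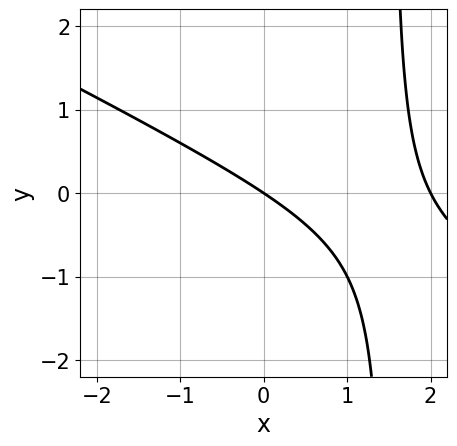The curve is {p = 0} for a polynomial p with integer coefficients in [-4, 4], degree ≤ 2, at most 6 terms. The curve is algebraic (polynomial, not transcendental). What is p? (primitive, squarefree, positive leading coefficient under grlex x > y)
1. deg p = 2.
2. Checking where it meets the axes: the x-axis gridline crossings are at x ∈ {0, 2}; one y-axis crossing is at y = 0.
3. Fitting integer coefficients to these (and the overall shape) gives p.

x^2 + 2*x*y - 2*x - 3*y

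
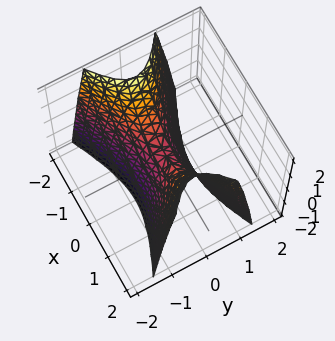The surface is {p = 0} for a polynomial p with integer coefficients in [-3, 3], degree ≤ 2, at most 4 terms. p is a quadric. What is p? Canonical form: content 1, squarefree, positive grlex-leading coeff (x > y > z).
x^2 - 3*y^2 - z

First, degree: a hyperbolic paraboloid; a quadric, so deg p = 2.
Then, symmetries: the x ↦ −x reflection is a symmetry, so x appears only in even powers; it's symmetric under y → −y, forcing even powers of y.
Then, from the axis intercepts and sections: it crosses the y-axis at the gridline y = 0; it crosses the z-axis at the gridline z = 0; it crosses the x-axis at the gridline x = 0.
Finally, assembling these constraints gives the stated polynomial.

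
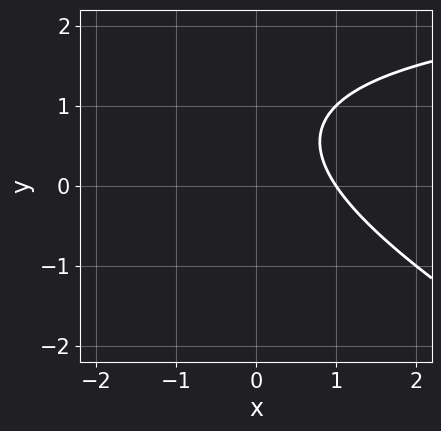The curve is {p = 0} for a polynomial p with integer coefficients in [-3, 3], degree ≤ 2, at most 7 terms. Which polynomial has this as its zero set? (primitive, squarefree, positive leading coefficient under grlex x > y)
The degree is 2 — no degree-1 curve has this shape.
Against the integer gridlines: it crosses the x-axis at the gridline x = 1; it misses every integer gridline on the y-axis.
Together with the visible shape, these determine p as stated.

x*y + 2*y^2 - 3*x - 3*y + 3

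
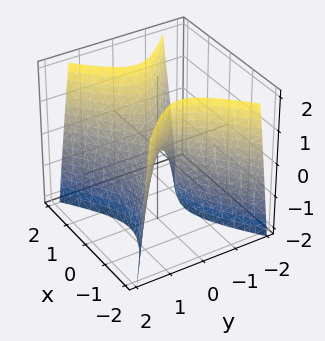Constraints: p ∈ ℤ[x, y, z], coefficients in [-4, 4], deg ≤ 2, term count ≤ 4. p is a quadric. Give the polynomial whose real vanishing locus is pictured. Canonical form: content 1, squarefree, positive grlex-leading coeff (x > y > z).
1. The degree is 2 — a saddle surface; a quadric.
2. Symmetries: mirror symmetry y ↦ −y ⇒ only even powers of y; it's symmetric under x → −x, forcing even powers of x.
3. Observable constraints: it meets the x-axis at x = 0 (among the integer gridlines); it meets the y-axis at y = 0 (among the integer gridlines); one z-axis crossing is at z = 0.
4. Putting this together gives p.

2*x^2 - 3*y^2 - z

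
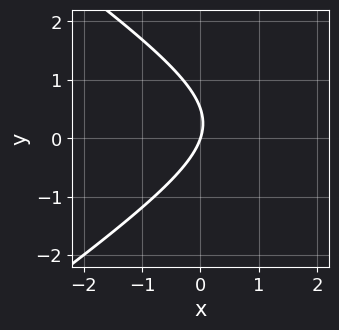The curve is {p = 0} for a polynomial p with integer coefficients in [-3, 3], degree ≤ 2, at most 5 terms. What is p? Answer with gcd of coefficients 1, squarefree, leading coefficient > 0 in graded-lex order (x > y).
x^2 - 2*y^2 - 3*x + y

(a) The degree is 2 — the shape is more complex than any degree-1 curve.
(b) From the visible intercepts: it meets the x-axis at x = 0 (among the integer gridlines); it meets the y-axis at y = 0 (among the integer gridlines).
(c) Fitting integer coefficients to these (and the overall shape) gives p.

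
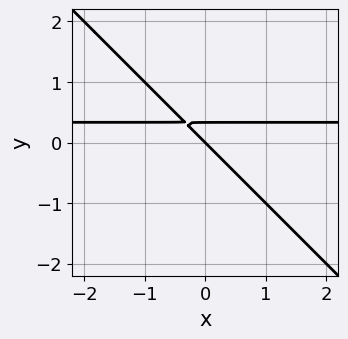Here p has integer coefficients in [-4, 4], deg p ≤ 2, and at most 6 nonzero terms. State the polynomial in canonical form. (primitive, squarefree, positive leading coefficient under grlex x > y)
3*x*y + 3*y^2 - x - y

1. deg p = 2. A generic line meets the curve in up to 2 points.
2. Reading off the gridlines: it meets the y-axis at y = 0 (among the integer gridlines); one x-axis crossing is at x = 0.
3. Putting this together gives p.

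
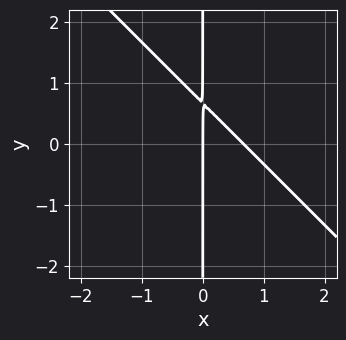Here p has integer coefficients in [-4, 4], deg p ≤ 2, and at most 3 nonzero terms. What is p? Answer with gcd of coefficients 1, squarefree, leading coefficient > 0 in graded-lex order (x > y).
3*x^2 + 3*x*y - 2*x

First, deg p = 2.
Next, reading off the gridlines: the visible y-axis segment lies entirely on the curve; it meets the x-axis at x = 0 (among the integer gridlines).
Finally, assembling these constraints gives the stated polynomial.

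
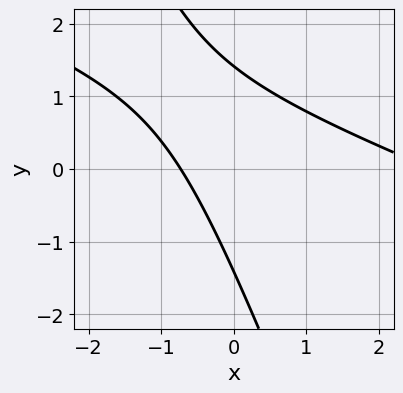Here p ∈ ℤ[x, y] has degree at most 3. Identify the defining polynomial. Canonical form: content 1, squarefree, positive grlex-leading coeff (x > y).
x^2 + 3*x*y + y^2 - 2*x - 2

1. Degree: the shape is more complex than any degree-1 curve, so deg p = 2.
2. Matching integer coefficients to the picture gives p.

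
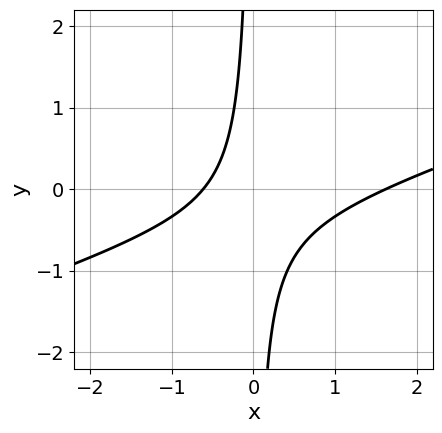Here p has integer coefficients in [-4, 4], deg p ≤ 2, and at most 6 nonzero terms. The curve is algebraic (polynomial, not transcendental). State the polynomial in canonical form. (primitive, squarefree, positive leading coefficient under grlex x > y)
x^2 - 3*x*y - x - 1

(a) The degree is 2 — no degree-1 curve has this shape.
(b) From the visible intercepts: it misses every integer gridline on the y-axis.
(c) Together with the visible shape, these determine p as stated.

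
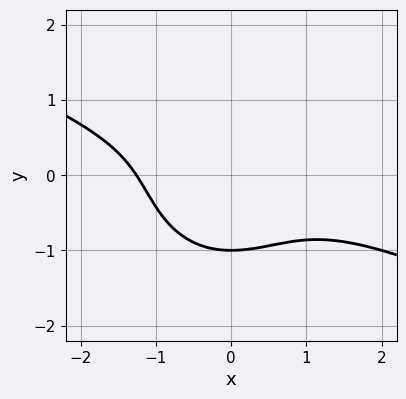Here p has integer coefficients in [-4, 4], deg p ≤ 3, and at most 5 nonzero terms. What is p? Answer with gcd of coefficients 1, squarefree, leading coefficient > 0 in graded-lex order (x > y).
x^3 + 2*x^2*y + 2*y^3 + 2

The degree is 3 — a generic line meets the curve in up to 3 points.
Reading off the gridlines: one y-axis crossing is at y = -1.
The integer polynomial consistent with all of this is the stated p.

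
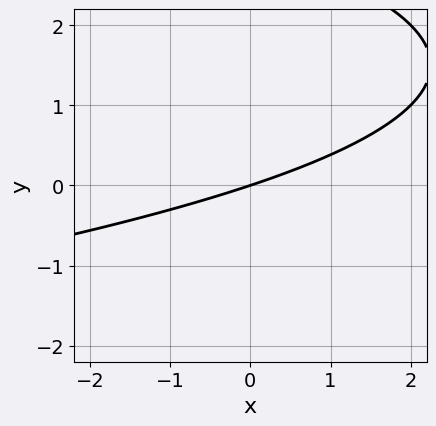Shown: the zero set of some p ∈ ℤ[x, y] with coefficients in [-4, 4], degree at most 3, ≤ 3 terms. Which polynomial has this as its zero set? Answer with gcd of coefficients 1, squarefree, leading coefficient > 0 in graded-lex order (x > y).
y^2 + x - 3*y

(a) deg p = 2. No degree-1 curve has this shape.
(b) From the axis intercepts and sections: it crosses the x-axis at the gridline x = 0; it crosses the y-axis at the gridline y = 0.
(c) These observations pin down the coefficients.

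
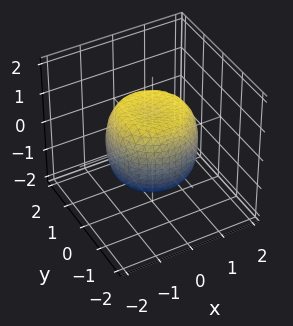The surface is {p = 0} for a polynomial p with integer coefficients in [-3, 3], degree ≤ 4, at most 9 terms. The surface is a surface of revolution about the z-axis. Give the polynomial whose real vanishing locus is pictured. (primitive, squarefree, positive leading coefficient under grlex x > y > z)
x^4 + 2*x^2*y^2 + y^4 - x^2 - y^2 + z^2 - 1

(a) The degree is 4 — the shape is more complex than any degree-3 surface.
(b) Symmetries: the z-axis is an axis of rotation, so x and y enter only as x² + y².
(c) Reading off the gridlines: the z-axis gridline crossings are at z ∈ {-1, 1}; a circular section at z = -1 has radius exactly 1.
(d) The integer polynomial consistent with all of this is the stated p.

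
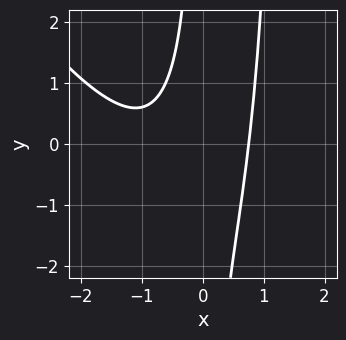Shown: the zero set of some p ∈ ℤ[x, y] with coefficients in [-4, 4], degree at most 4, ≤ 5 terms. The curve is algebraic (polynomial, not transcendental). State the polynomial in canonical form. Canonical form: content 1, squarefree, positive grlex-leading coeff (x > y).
3*x^3 + 2*x^2*y + 3*x^2 - 3*x*y - 3

First, the degree is 3 — a generic line meets the curve in up to 3 points.
Then, observable constraints: the curve avoids every integer y-axis point in the box.
Finally, putting this together gives p.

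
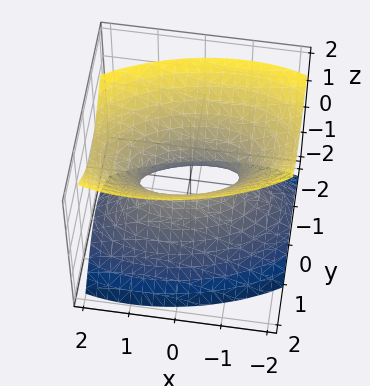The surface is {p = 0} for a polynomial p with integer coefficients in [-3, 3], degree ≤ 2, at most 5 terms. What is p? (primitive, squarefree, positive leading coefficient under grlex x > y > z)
The degree is 2 — the shape is more complex than any degree-1 surface.
Against the integer gridlines: the surface avoids every integer z-axis point in the box; among the integer gridlines, it crosses the x-axis at x ∈ {-1, 1}.
These observations pin down the coefficients.

x^2 - x*y + 3*y^2 - 2*z^2 - 1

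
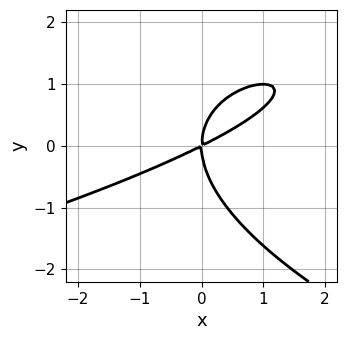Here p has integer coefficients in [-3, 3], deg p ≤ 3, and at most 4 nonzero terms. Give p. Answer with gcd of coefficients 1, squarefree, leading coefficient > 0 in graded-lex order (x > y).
y^3 + x^2 - 2*x*y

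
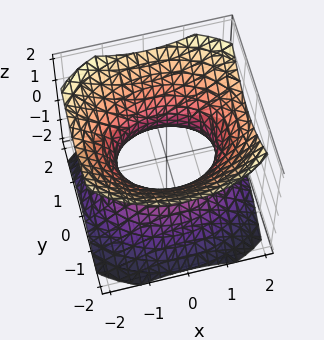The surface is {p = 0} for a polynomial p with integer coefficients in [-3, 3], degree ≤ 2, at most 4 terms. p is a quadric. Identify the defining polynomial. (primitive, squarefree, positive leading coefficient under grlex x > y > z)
First, degree: one connected sheet with a waist; a quadric, so deg p = 2.
Next, symmetries: mirror symmetry z ↦ −z ⇒ only even powers of z; the x ↦ −x reflection is a symmetry, so x appears only in even powers; the y ↦ −y reflection is a symmetry, so y appears only in even powers.
Then, from the axis intercepts and sections: among the integer gridlines, it crosses the y-axis at y ∈ {-1, 1}; the surface avoids every integer z-axis point in the box.
Finally, assembling these constraints gives the stated polynomial.

2*x^2 + 3*y^2 - 3*z^2 - 3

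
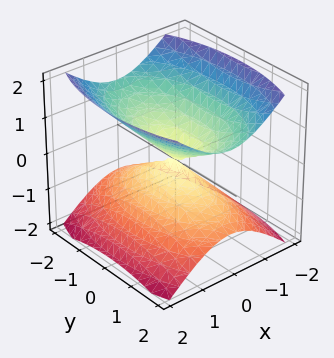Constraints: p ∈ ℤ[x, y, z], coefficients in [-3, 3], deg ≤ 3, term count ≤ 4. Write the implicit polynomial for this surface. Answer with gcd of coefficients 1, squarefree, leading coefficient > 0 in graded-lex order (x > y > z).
3*x^2 + y^2 - 3*z^2

(a) I count 2 distinct pieces.
(b) deg p = 2.
(c) Symmetries: mirror symmetry x ↦ −x ⇒ only even powers of x; mirror symmetry y ↦ −y ⇒ only even powers of y; mirror symmetry z ↦ −z ⇒ only even powers of z.
(d) Checking where it meets the axes: it crosses the y-axis at the gridline y = 0; it meets the x-axis at x = 0 (among the integer gridlines); one z-axis crossing is at z = 0.
(e) These observations pin down the coefficients.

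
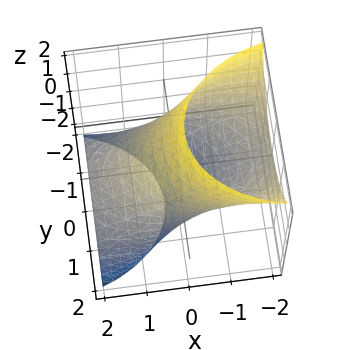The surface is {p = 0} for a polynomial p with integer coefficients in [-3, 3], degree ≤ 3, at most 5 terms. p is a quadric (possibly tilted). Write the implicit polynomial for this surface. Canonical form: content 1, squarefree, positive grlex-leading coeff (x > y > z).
x^2 + 3*x*z + 2*y^2 + z^2 - 3

Degree: a generic line meets the surface in up to 2 points, so deg p = 2.
Putting this together gives p.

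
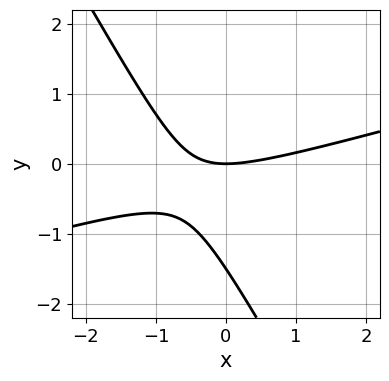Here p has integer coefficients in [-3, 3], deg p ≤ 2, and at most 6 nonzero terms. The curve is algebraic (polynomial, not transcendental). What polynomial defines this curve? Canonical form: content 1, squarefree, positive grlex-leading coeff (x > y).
x^2 - 3*x*y - 2*y^2 - 3*y

(a) The degree is 2 — a generic line meets the curve in up to 2 points.
(b) Checking where it meets the axes: it crosses the x-axis at the gridline x = 0; one y-axis crossing is at y = 0.
(c) Together with the visible shape, these determine p as stated.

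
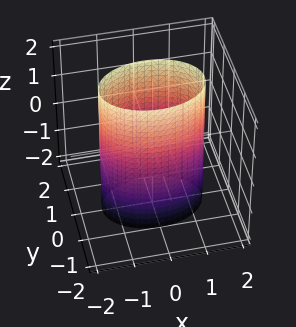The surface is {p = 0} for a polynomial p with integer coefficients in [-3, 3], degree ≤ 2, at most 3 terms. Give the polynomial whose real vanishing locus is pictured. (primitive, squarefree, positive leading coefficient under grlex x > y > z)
x^2 + 2*y^2 - 2

1. Degree: constant cross-section along one axis; a quadric, so deg p = 2.
2. Symmetries: mirror symmetry z ↦ −z ⇒ only even powers of z; the x ↦ −x reflection is a symmetry, so x appears only in even powers; it's symmetric under y → −y, forcing even powers of y.
3. Against the integer gridlines: the surface avoids every integer z-axis point in the box; the y-axis gridline crossings are at y ∈ {-1, 1}.
4. Fitting integer coefficients to these (and the overall shape) gives p.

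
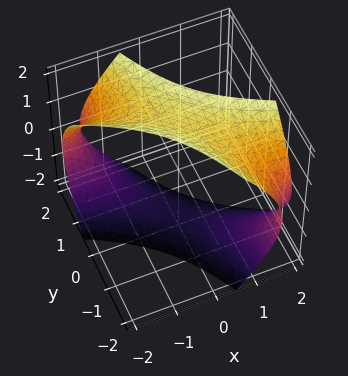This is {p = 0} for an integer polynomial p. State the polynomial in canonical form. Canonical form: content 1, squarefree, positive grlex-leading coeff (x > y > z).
x^2 + 3*x*y + y^2 - z^2 + 3

(a) Degree: no degree-1 surface has this shape, so deg p = 2.
(b) Checking where it meets the axes: no x-intercept at any integer in the box; it misses every integer gridline on the y-axis.
(c) Fitting integer coefficients to these (and the overall shape) gives p.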